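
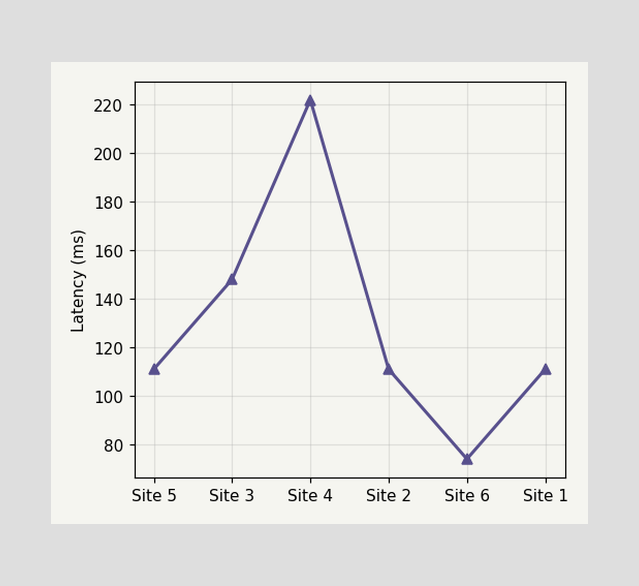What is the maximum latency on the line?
222ms

The highest point is at Site 4, and reading across to the y-axis gives 222ms.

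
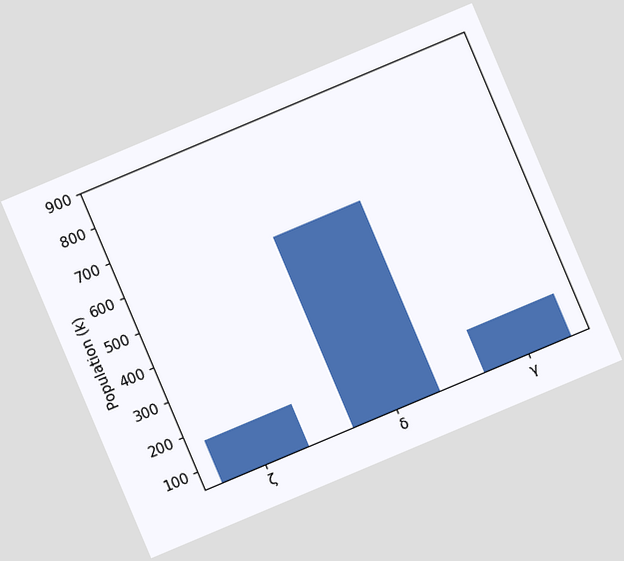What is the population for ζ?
The chart is tilted about 23° counter-clockwise. Reading along the chart's y-axis, the ζ bar reaches 170k.

170k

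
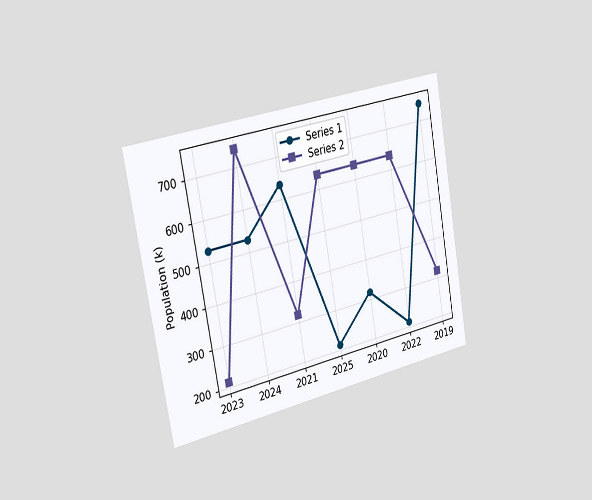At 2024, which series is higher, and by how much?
The chart is tilted about 10° counter-clockwise and viewed slightly from the left. At 2024, Series 2 sits above the other line by 212k.

Series 2, by 212k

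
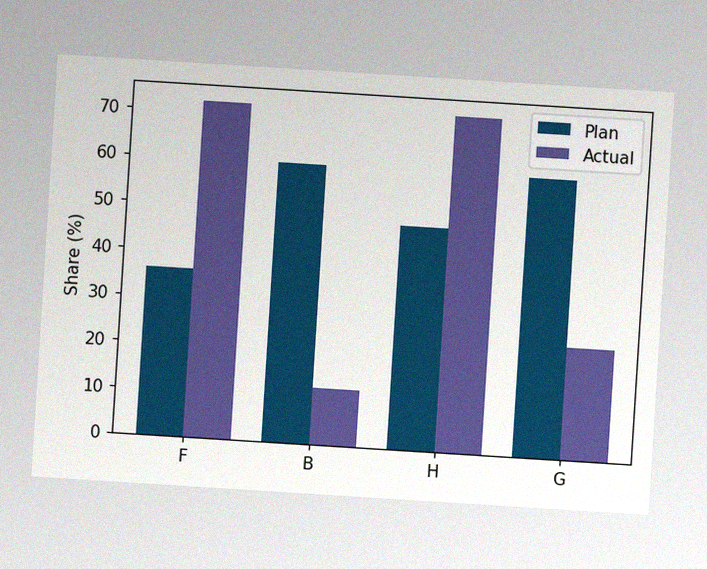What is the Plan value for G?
60%

The chart is tilted about 4° clockwise, with some photo noise. The Plan bar at G reaches 60% on the y-axis.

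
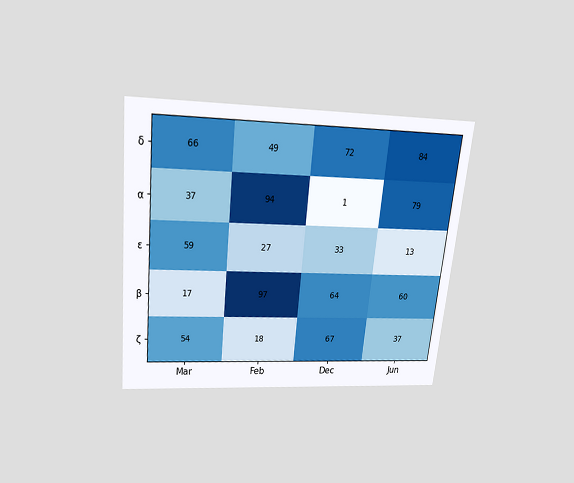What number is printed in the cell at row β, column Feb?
The chart is tilted about 6° clockwise and viewed slightly from above. The (β, Feb) cell reads 97.

97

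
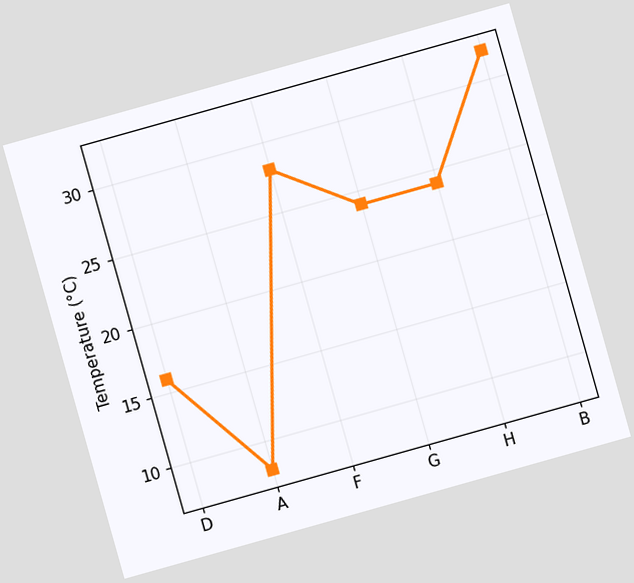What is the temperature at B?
32°C

The chart is tilted about 16° counter-clockwise. At B, the line is at 32°C.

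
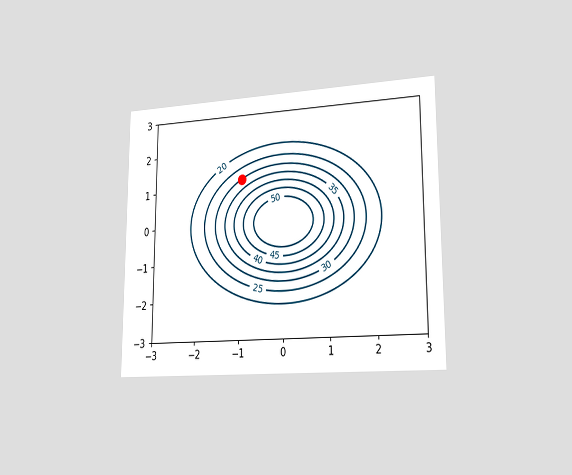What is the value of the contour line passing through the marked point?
The chart is viewed slightly from the right. The marked point sits on the contour labelled 30.

30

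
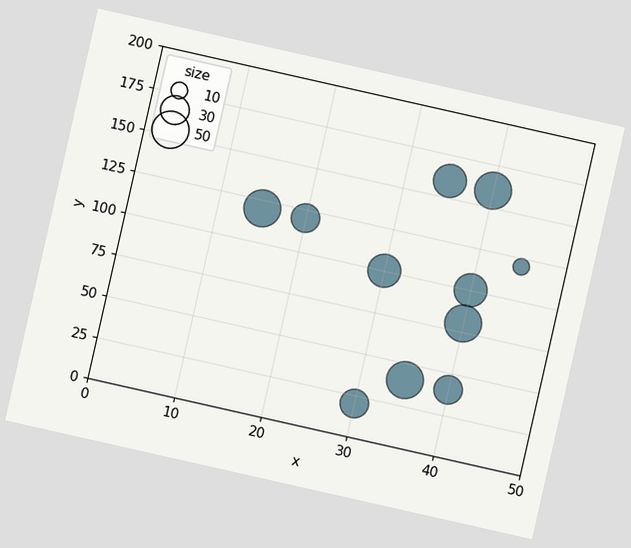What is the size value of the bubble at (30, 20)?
30

The chart is tilted about 13° clockwise. Matching the bubble at (30, 20) against the size legend gives 30.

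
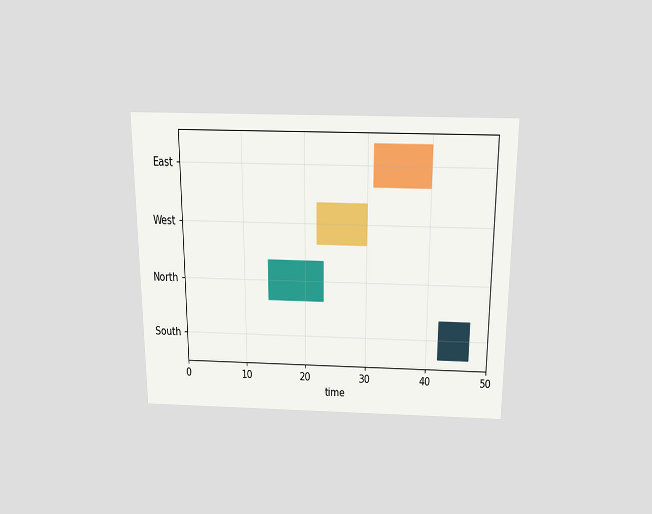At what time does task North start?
The chart is viewed slightly from above. The North bar begins at t=14.

14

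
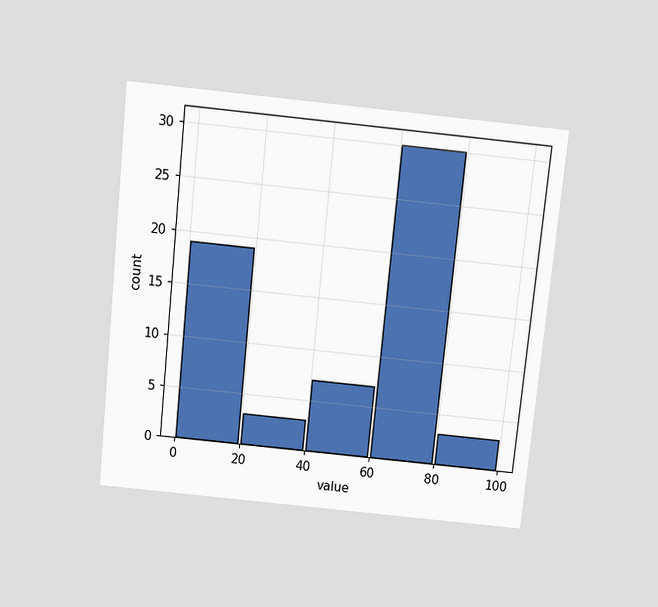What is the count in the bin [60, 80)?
The chart is tilted about 6° clockwise and viewed slightly from above. The [60, 80) bin has height 30.

30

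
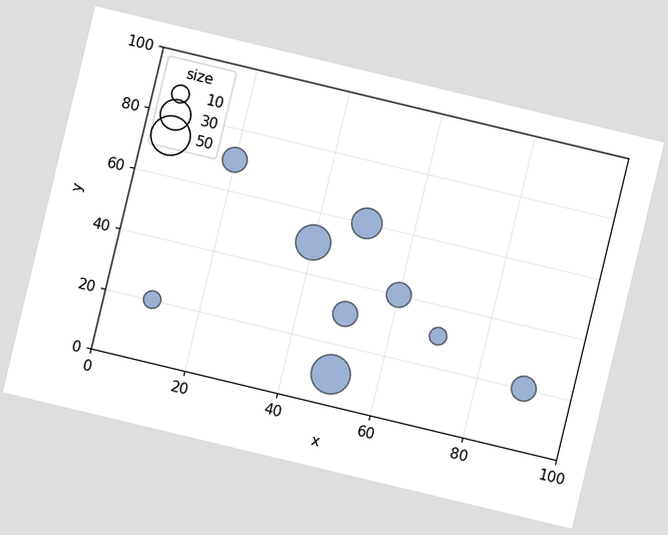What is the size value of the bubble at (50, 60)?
30

The chart is tilted about 13° clockwise. Matching the bubble at (50, 60) against the size legend gives 30.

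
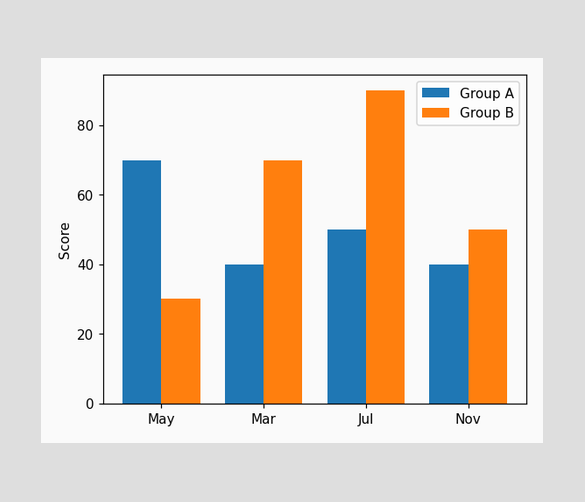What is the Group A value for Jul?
50

The Group A bar at Jul reaches 50 on the y-axis.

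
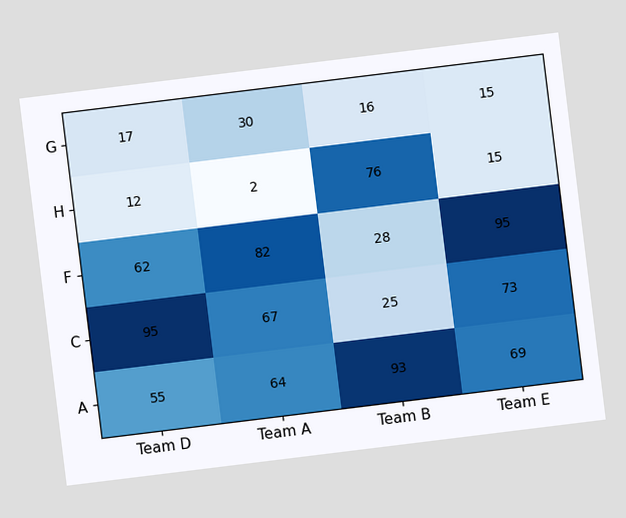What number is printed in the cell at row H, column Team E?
15

The chart is tilted about 7° counter-clockwise. The (H, Team E) cell reads 15.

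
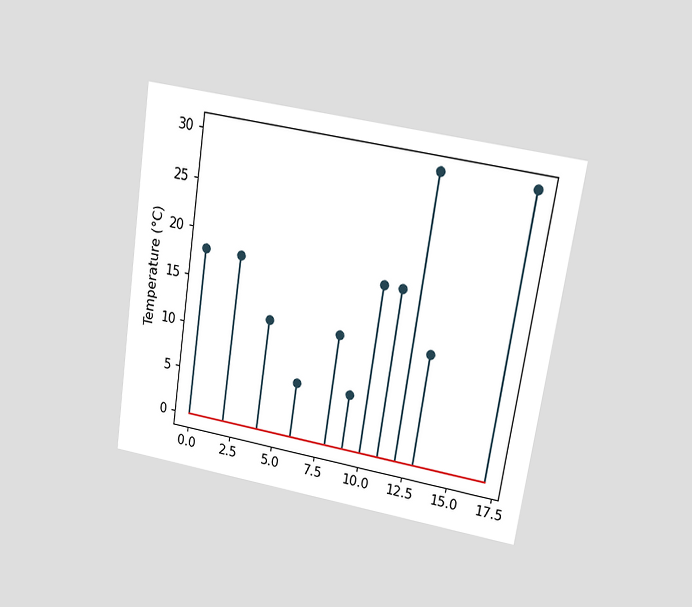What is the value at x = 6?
6°C

The chart is tilted about 9° clockwise and viewed at a slight angle. The stem at x=6 reaches 6°C.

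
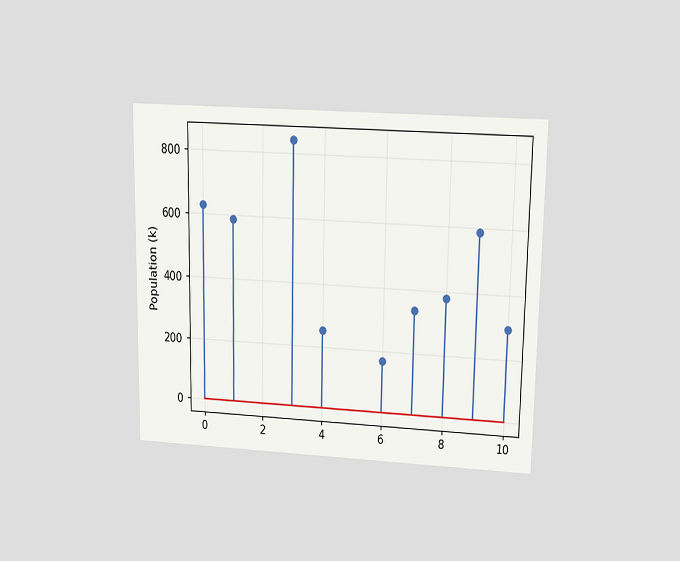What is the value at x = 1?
The chart is viewed slightly from above. The stem at x=1 reaches 588k.

588k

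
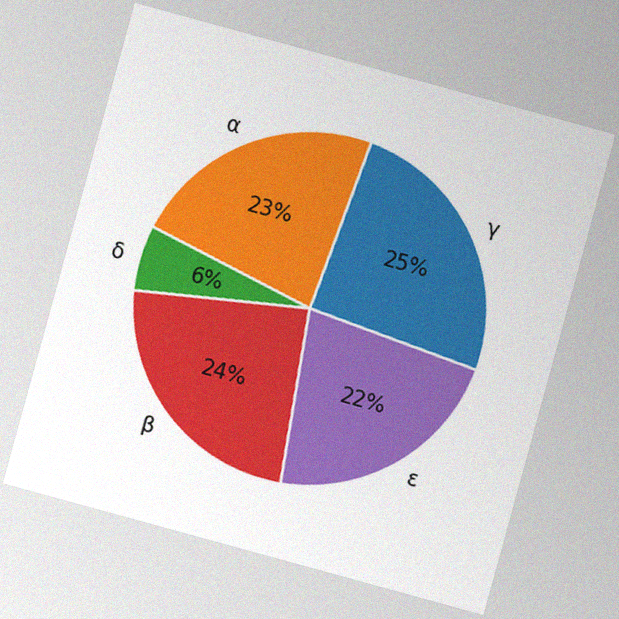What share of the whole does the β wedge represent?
The chart is tilted about 15° clockwise, with some photo noise. The β slice takes up 24% of the pie.

24%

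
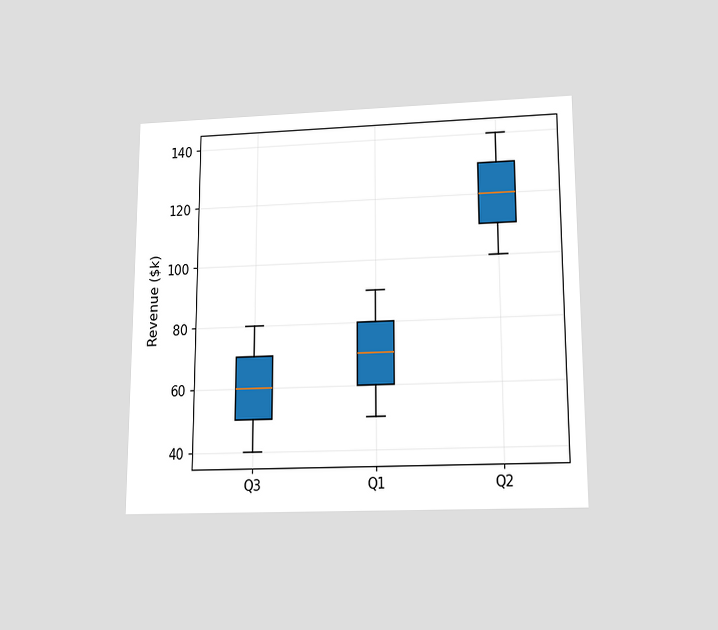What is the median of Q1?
The chart is viewed slightly from below. The median line in the Q1 box sits at $70k.

$70k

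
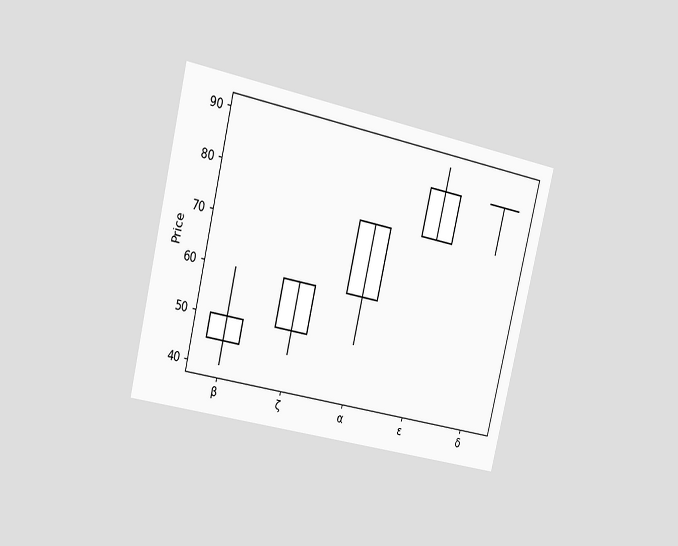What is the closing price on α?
75

The chart is tilted about 14° clockwise and viewed slightly from the left. The α candle closes at 75.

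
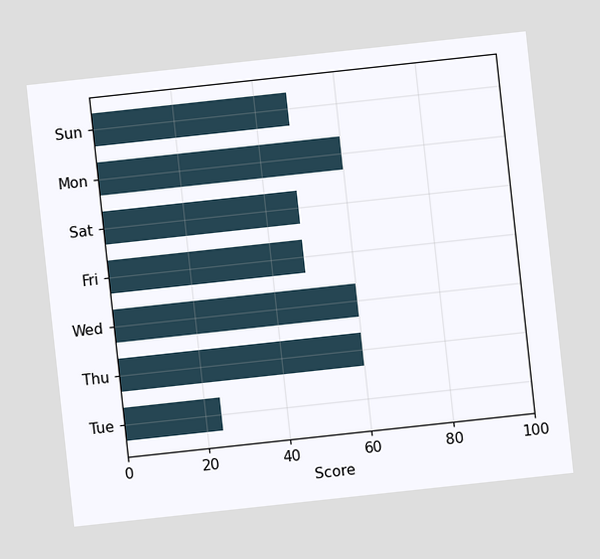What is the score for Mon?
60

The chart is tilted about 6° counter-clockwise. Reading along the chart's x-axis, the Mon bar reaches 60.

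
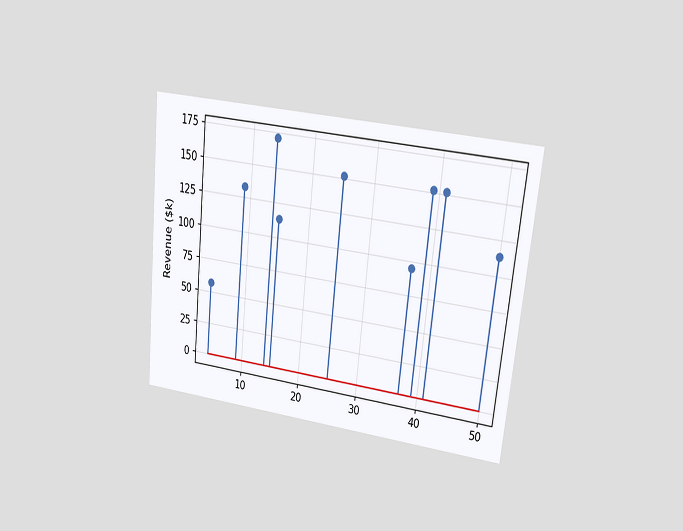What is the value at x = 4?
$57k

The chart is tilted about 6° clockwise and viewed at a slight angle. The stem at x=4 reaches $57k.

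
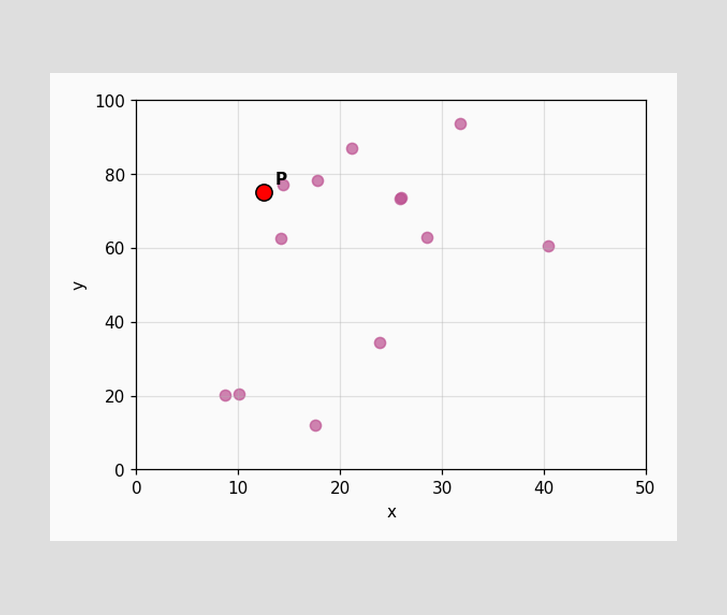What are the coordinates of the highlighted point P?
(12.5, 75)

Following the gridlines from P to each axis, P sits at (12.5, 75).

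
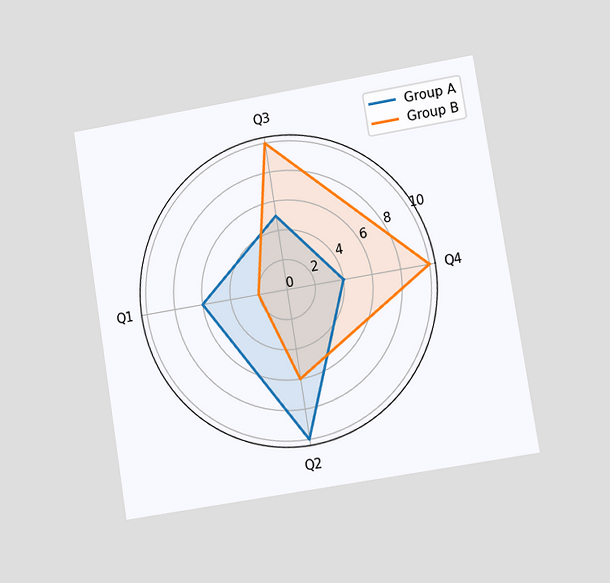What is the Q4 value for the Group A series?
The chart is tilted about 9° counter-clockwise and viewed at a slight angle. On the Q4 axis, Group A reaches 4.

4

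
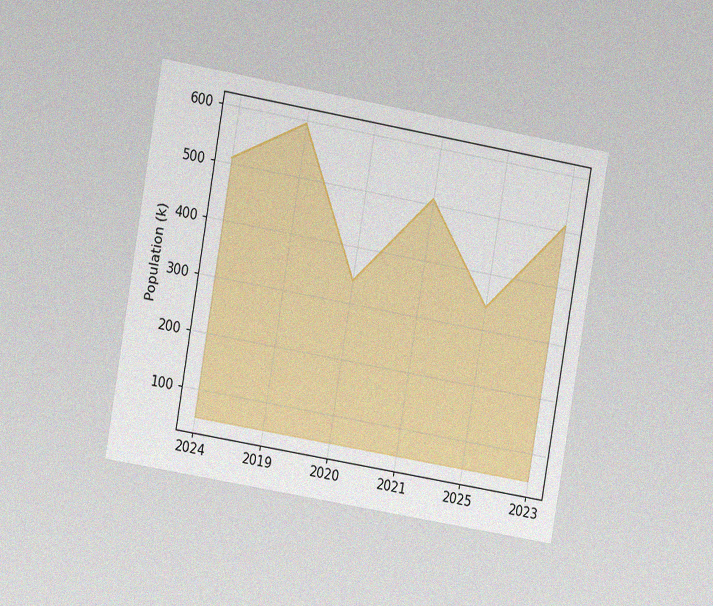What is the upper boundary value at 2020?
340k

The chart is tilted about 10° clockwise and viewed at a slight angle, with some photo noise. At 2020 the upper boundary is at 340k.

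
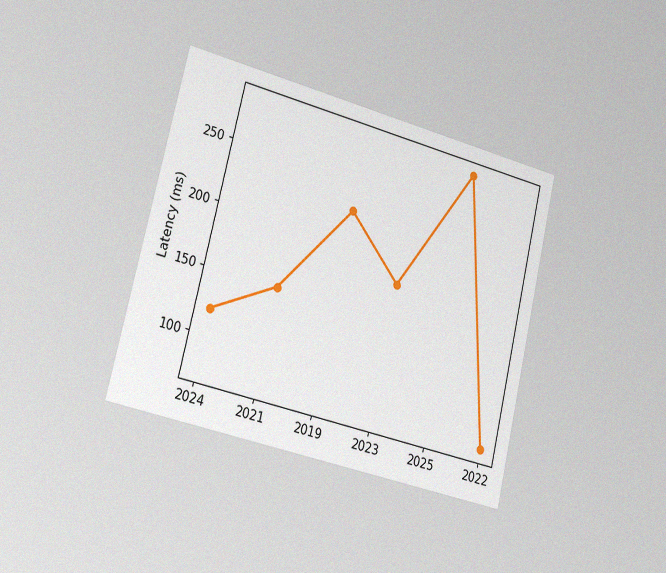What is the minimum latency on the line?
75ms

The chart is tilted about 14° clockwise and viewed slightly from the left, with some photo noise. The lowest point is at 2022, and reading across to the y-axis gives 75ms.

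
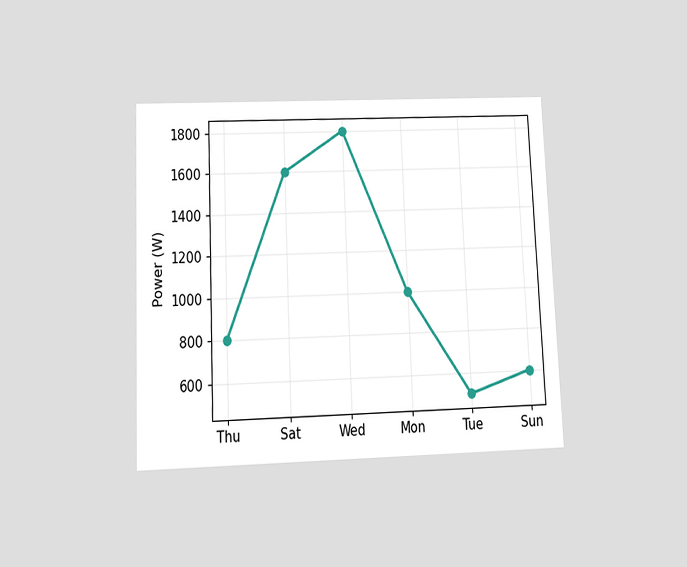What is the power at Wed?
The chart is tilted about 2° counter-clockwise and viewed slightly from below. At Wed, the line is at 1800W.

1800W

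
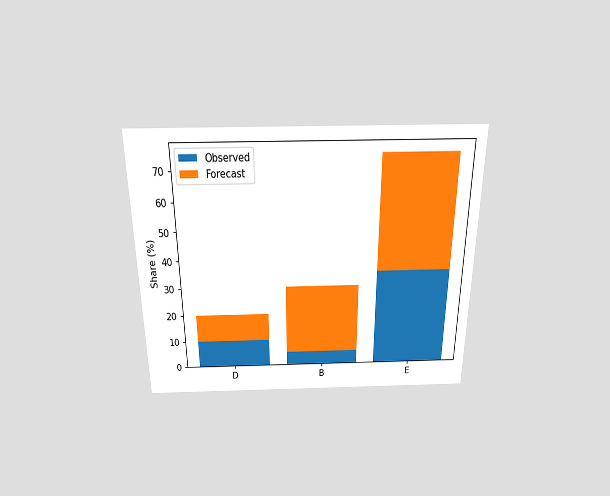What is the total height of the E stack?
The chart is viewed slightly from above. The E stack's top reaches 75% on the y-axis.

75%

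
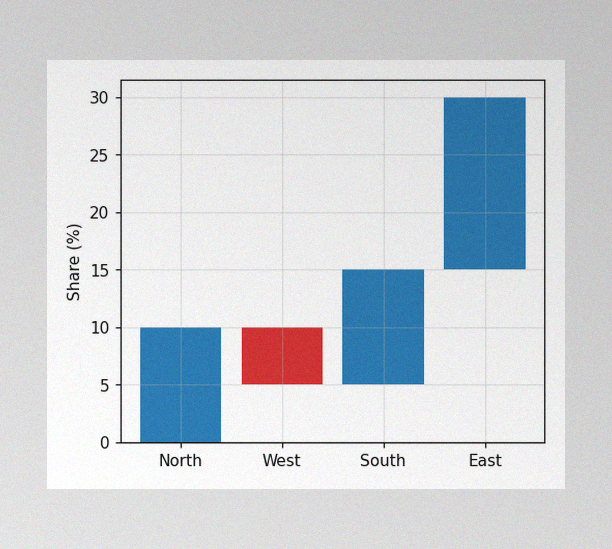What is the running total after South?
15%

The image has some photo noise and uneven lighting. After South the running total reaches 15%.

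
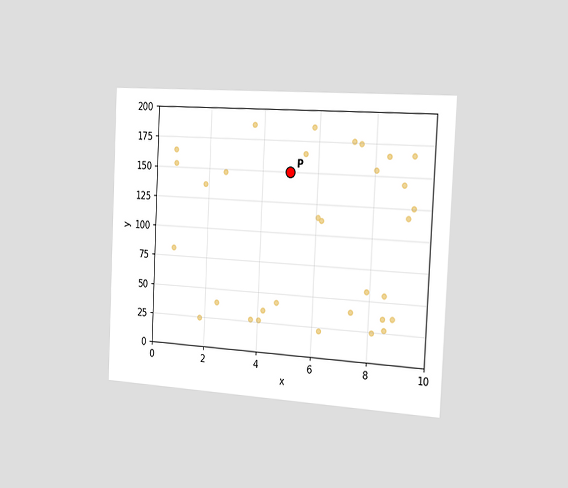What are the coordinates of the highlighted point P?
(5, 150)

The chart is tilted about 3° clockwise and viewed slightly from the right. Following the gridlines from P to each axis, P sits at (5, 150).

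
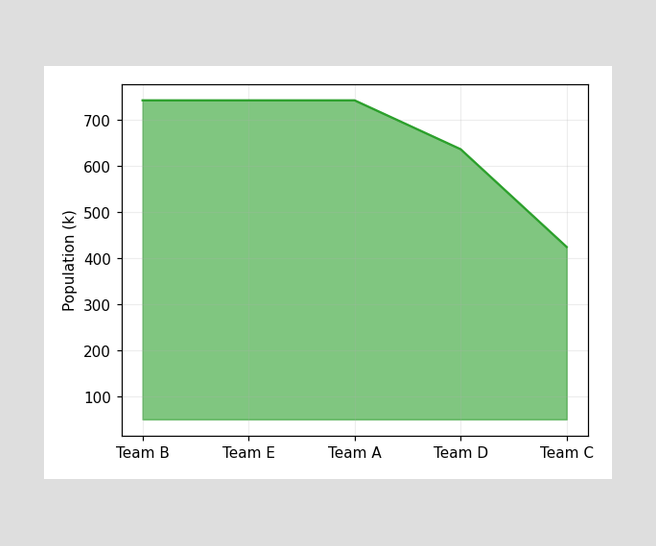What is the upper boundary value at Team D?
636k

At Team D the upper boundary is at 636k.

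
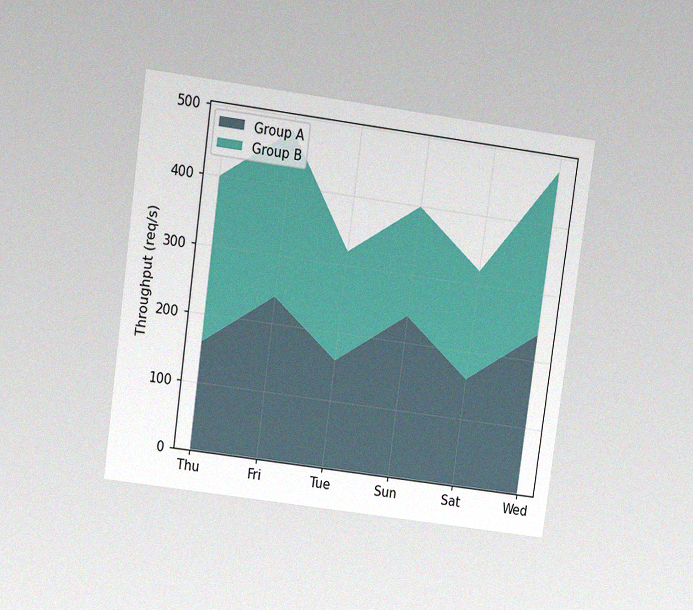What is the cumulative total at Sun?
400req/s

The chart is tilted about 8° clockwise and viewed at a slight angle, with some photo noise. The stacked total at Sun reaches 400req/s.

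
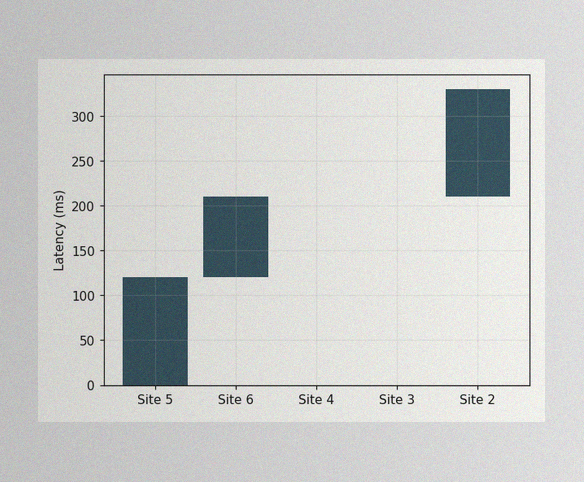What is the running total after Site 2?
The image has some photo noise and uneven lighting. After Site 2 the running total reaches 330ms.

330ms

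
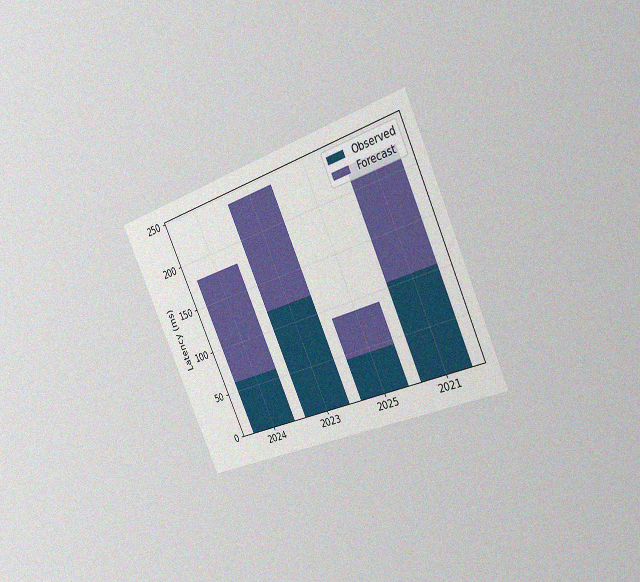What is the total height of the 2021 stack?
The chart is tilted about 24° counter-clockwise and viewed slightly from the right, with some photo noise. The 2021 stack's top reaches 225ms on the y-axis.

225ms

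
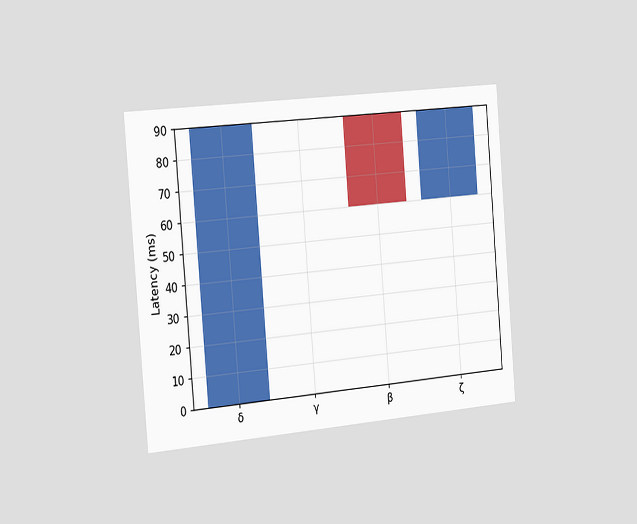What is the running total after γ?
90ms

The chart is tilted about 5° counter-clockwise and viewed slightly from the left. After γ the running total reaches 90ms.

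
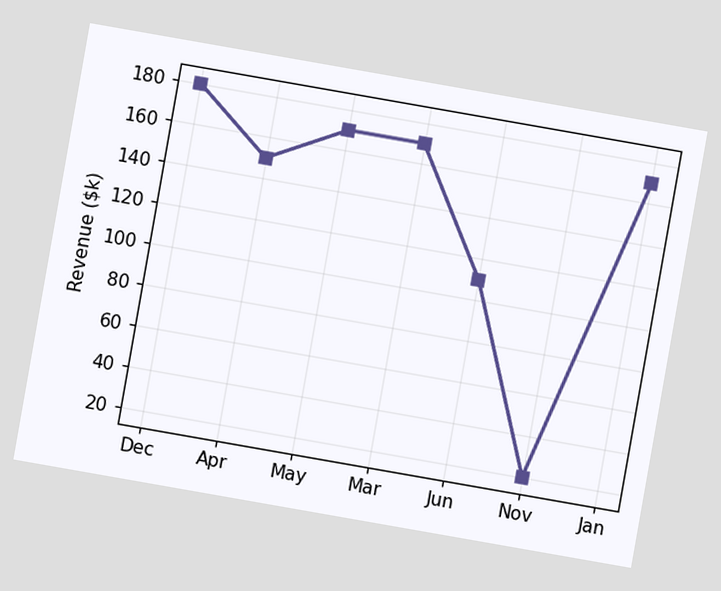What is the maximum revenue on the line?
The chart is tilted about 10° clockwise. The highest point is at Dec, and reading across to the y-axis gives $180k.

$180k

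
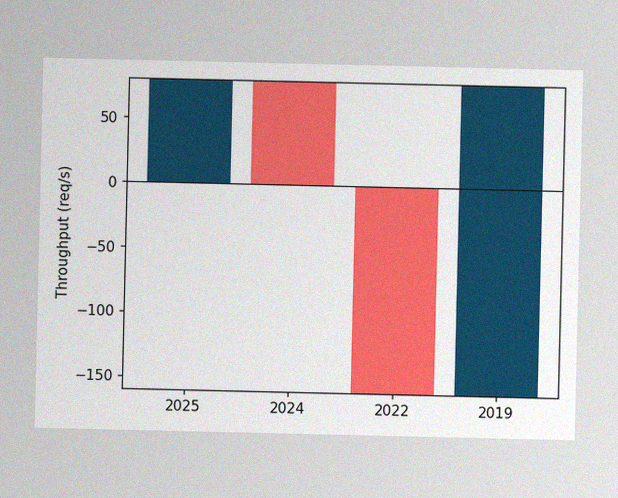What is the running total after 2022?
The image has some photo noise and uneven lighting. After 2022 the running total reaches -160req/s.

-160req/s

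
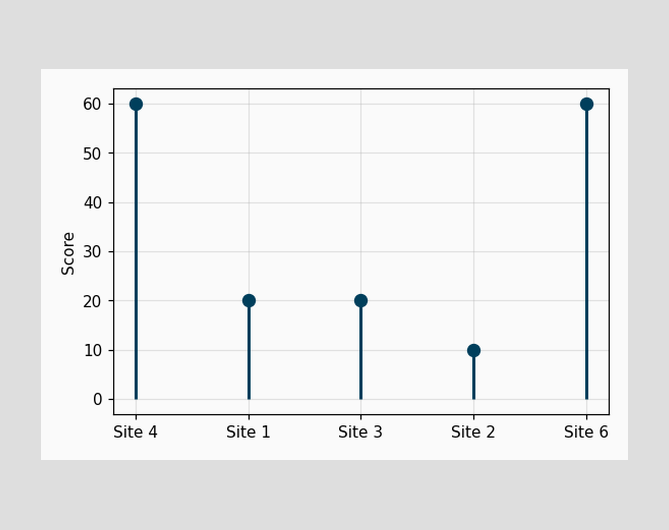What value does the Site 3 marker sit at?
The Site 3 marker sits at 20.

20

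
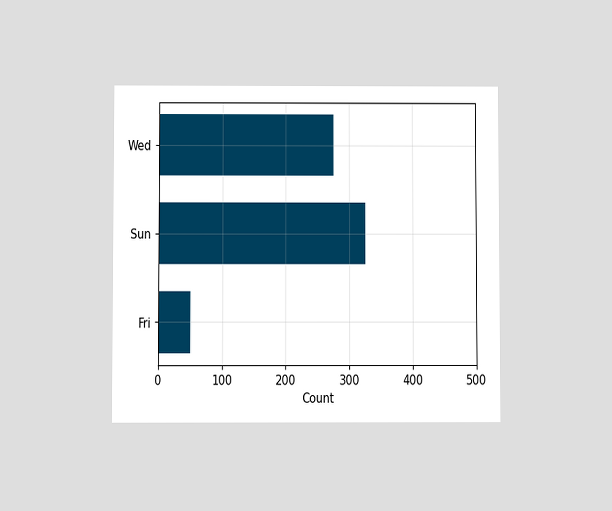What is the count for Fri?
The chart is viewed at a slight angle. Reading along the chart's x-axis, the Fri bar reaches 50.

50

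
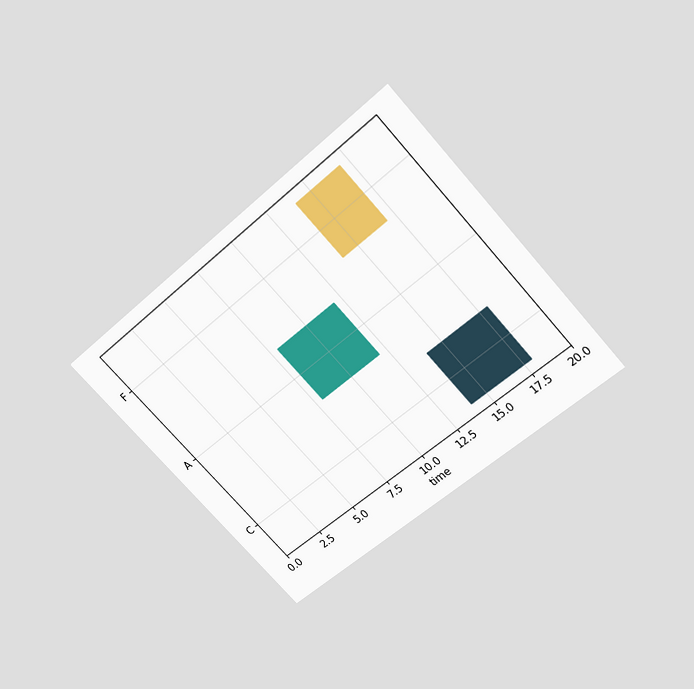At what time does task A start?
The chart is tilted about 42° counter-clockwise and viewed slightly from above. The A bar begins at t=8.

8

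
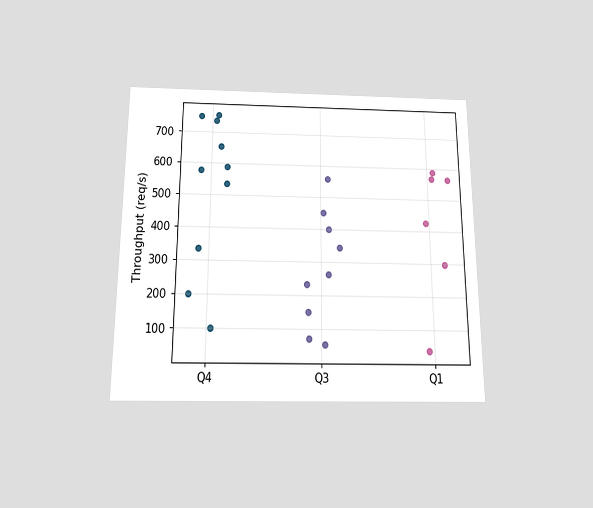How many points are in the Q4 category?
The chart is viewed slightly from below. Counting the markers in the Q4 column gives 10.

10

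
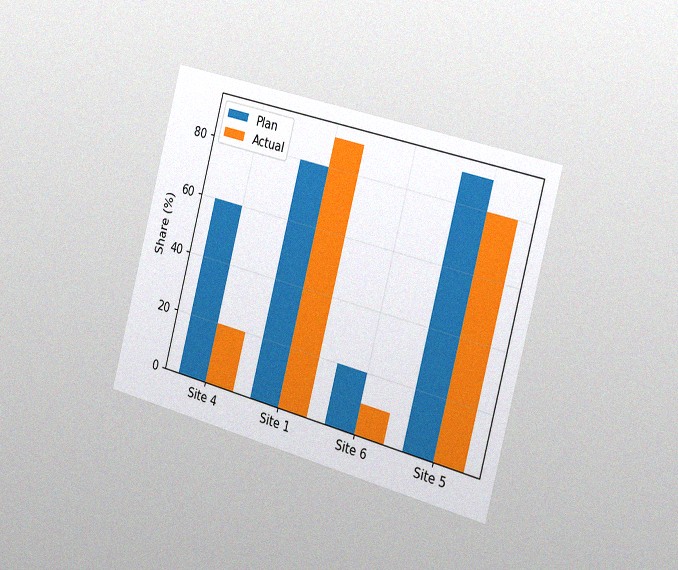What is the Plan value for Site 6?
The chart is tilted about 15° clockwise and viewed slightly from the right, with some photo noise. The Plan bar at Site 6 reaches 20% on the y-axis.

20%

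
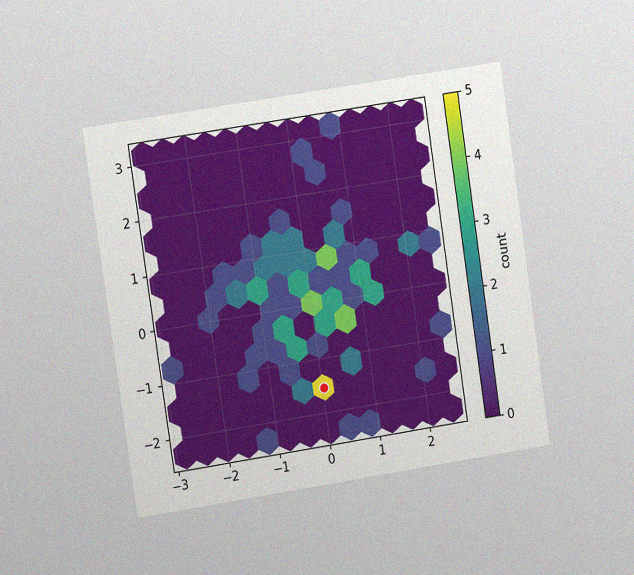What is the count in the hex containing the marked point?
5

The chart is tilted about 9° counter-clockwise and viewed slightly from the left, with some photo noise. The marked hex reads 5 on the colorbar.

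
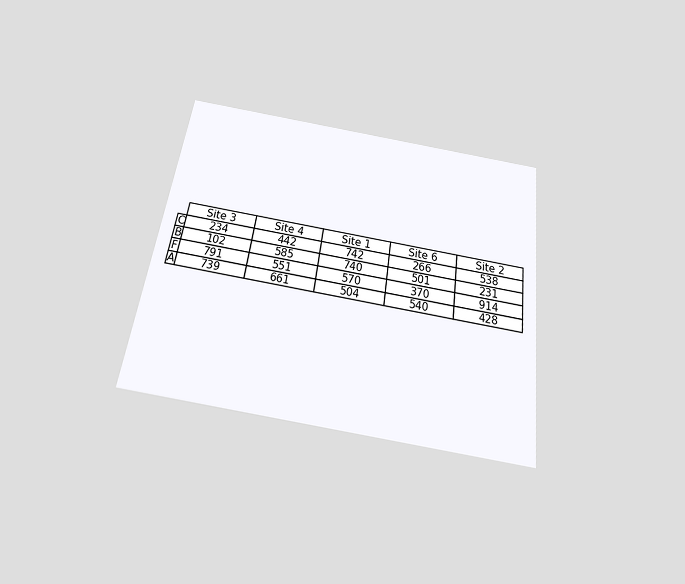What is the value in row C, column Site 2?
The chart is tilted about 8° clockwise and viewed slightly from below. The (C, Site 2) cell reads 538.

538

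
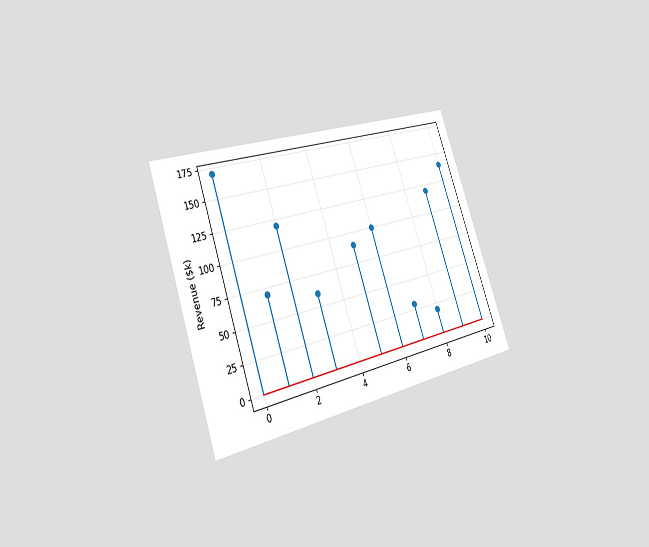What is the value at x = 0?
$170k

The chart is tilted about 19° counter-clockwise and viewed slightly from the left. The stem at x=0 reaches $170k.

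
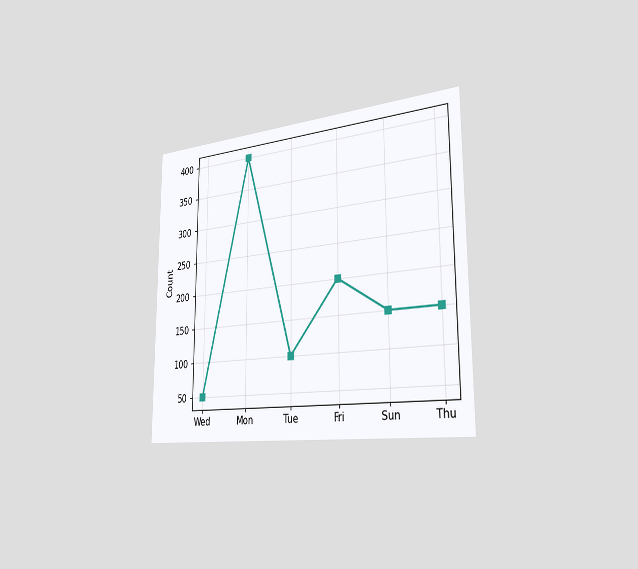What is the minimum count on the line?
The chart is viewed slightly from the right. The lowest point is at Wed, and reading across to the y-axis gives 50.

50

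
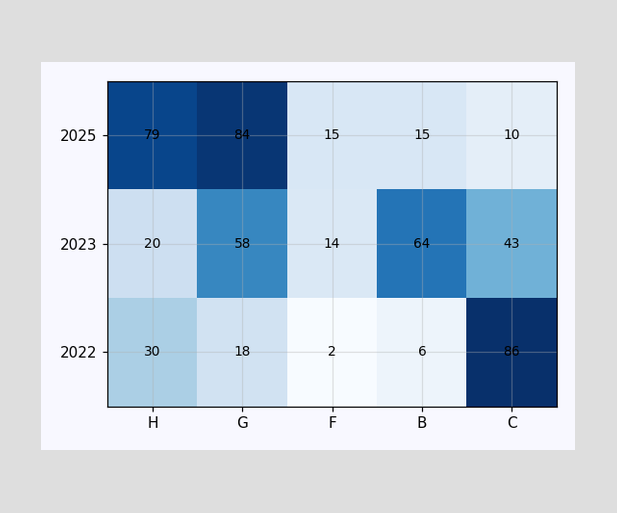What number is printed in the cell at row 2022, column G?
18

The (2022, G) cell reads 18.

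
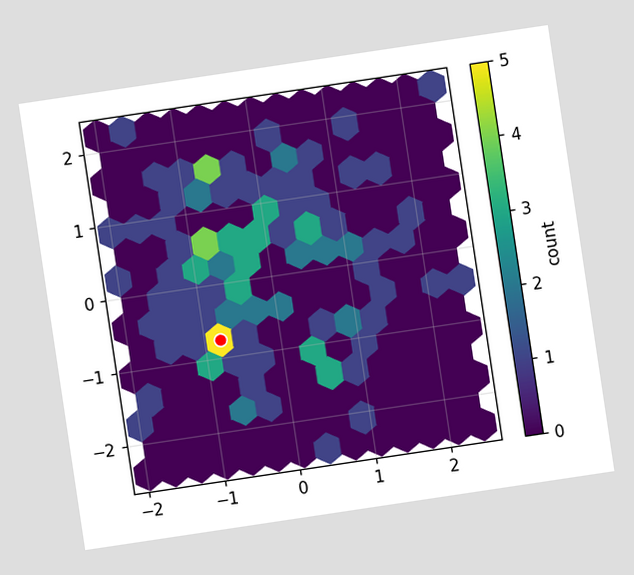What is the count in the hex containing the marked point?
The chart is tilted about 8° counter-clockwise. The marked hex reads 5 on the colorbar.

5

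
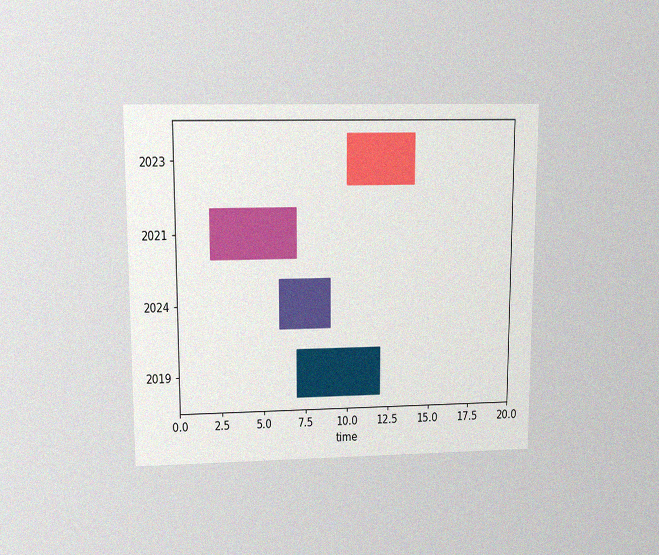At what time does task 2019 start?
The chart is viewed slightly from above, with some photo noise. The 2019 bar begins at t=7.

7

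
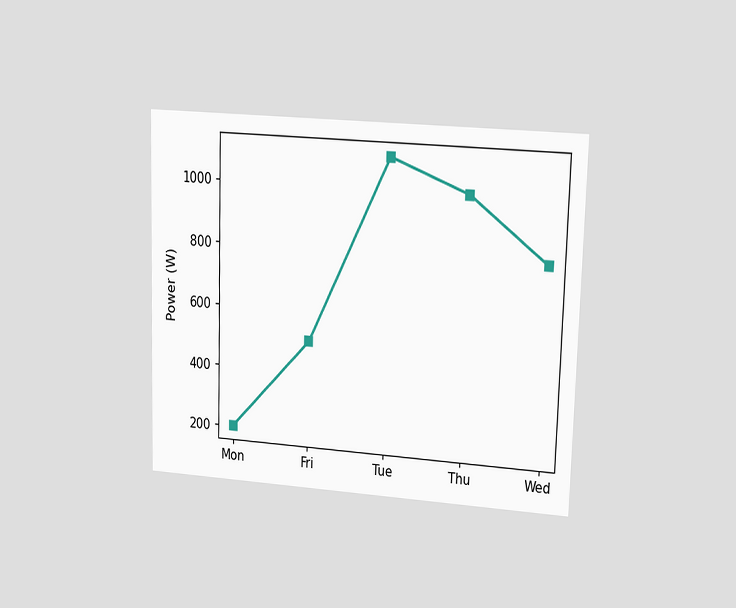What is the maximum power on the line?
The chart is viewed at a slight angle. The highest point is at Tue, and reading across to the y-axis gives 1100W.

1100W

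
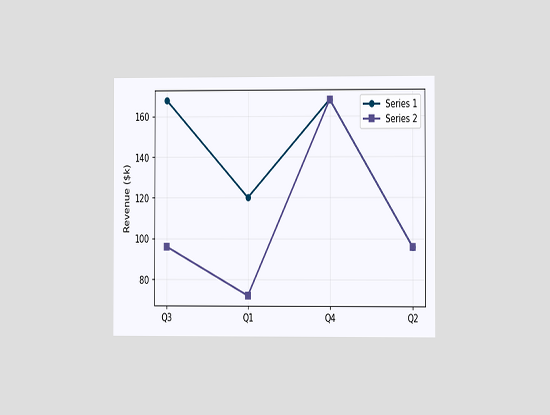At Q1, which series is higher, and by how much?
Series 1, by $48k

The chart is viewed at a slight angle. At Q1, Series 1 sits above the other line by $48k.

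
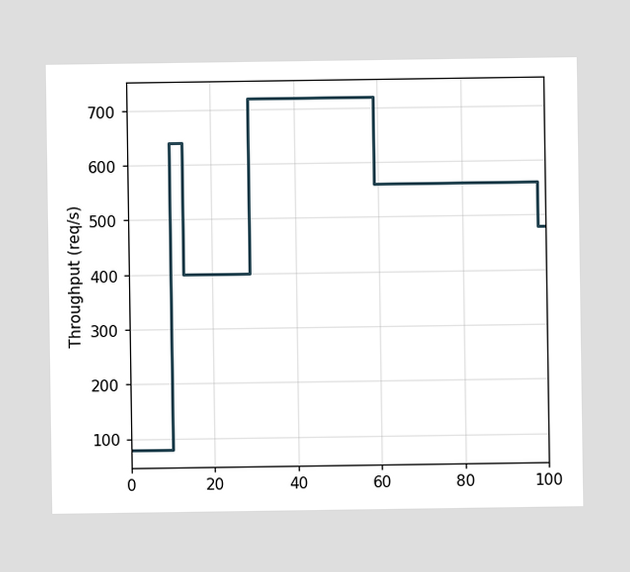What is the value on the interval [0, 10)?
80req/s

On [0, 10) the step sits at 80req/s.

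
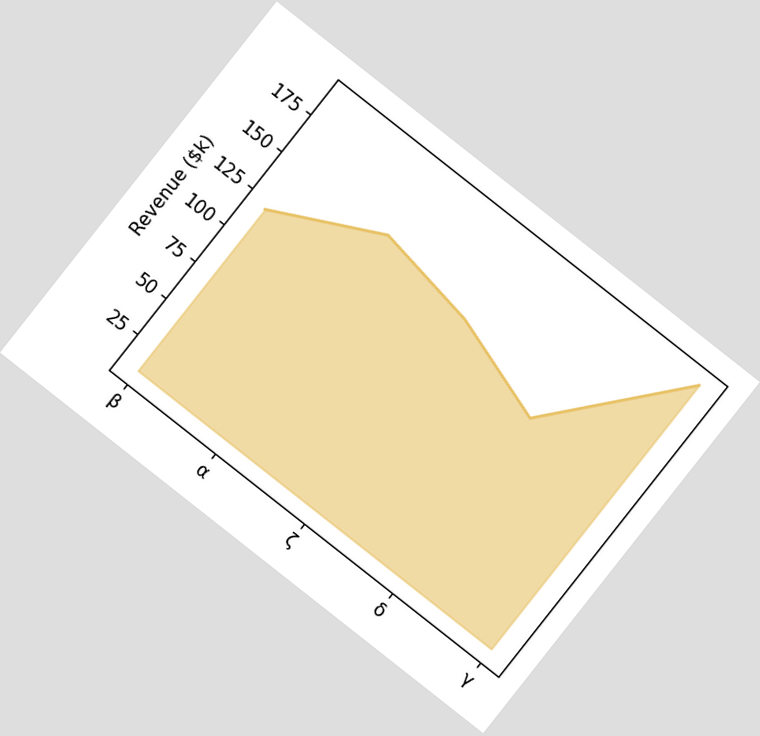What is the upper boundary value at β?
$120k

The chart is tilted about 38° clockwise. At β the upper boundary is at $120k.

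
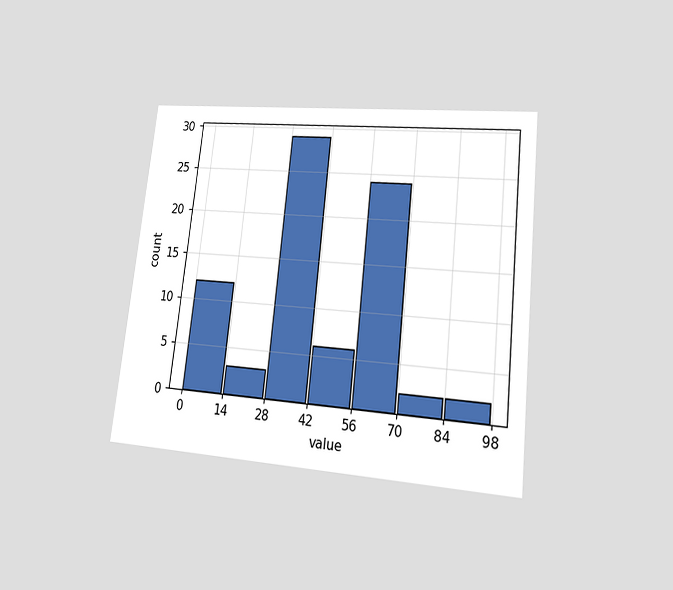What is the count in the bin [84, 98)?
2

The chart is tilted about 6° clockwise and viewed at a slight angle. The [84, 98) bin has height 2.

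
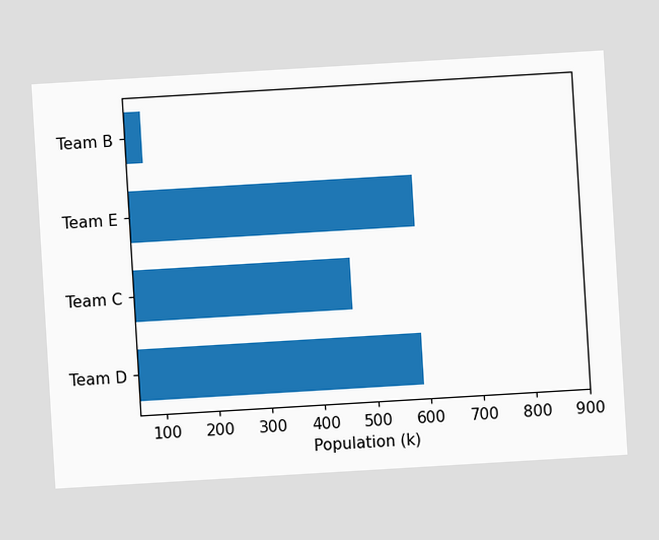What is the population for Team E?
588k

The chart is tilted about 3° counter-clockwise. Reading along the chart's x-axis, the Team E bar reaches 588k.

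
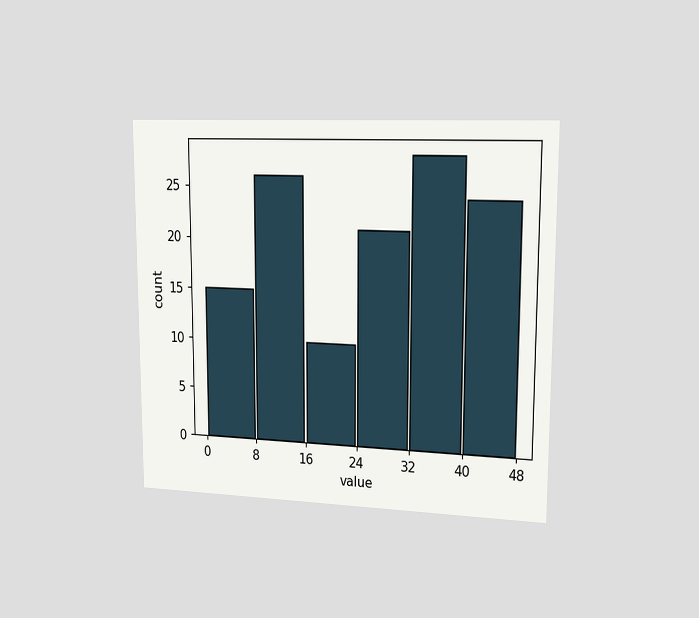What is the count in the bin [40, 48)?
The chart is viewed slightly from the right. The [40, 48) bin has height 24.

24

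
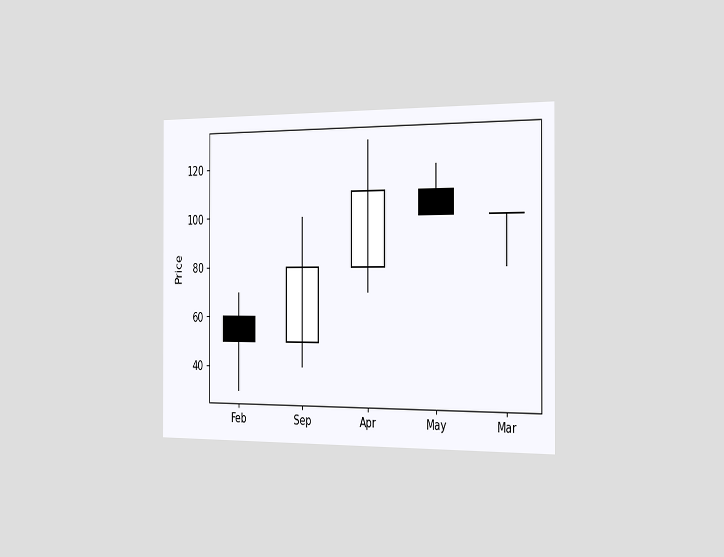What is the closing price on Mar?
The chart is viewed slightly from the right. The Mar candle closes at 100.

100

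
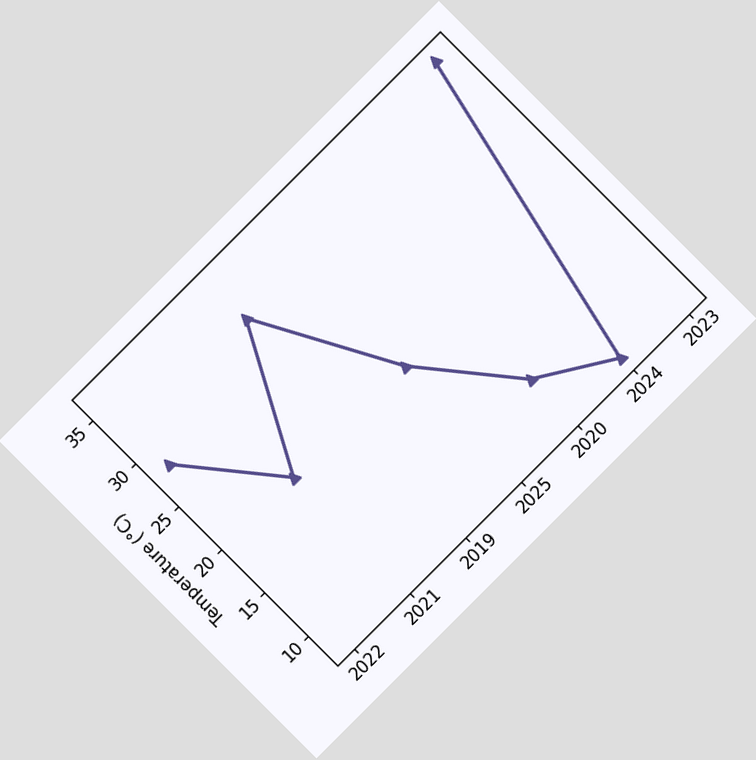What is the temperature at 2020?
The chart is tilted about 45° counter-clockwise. At 2020, the line is at 12°C.

12°C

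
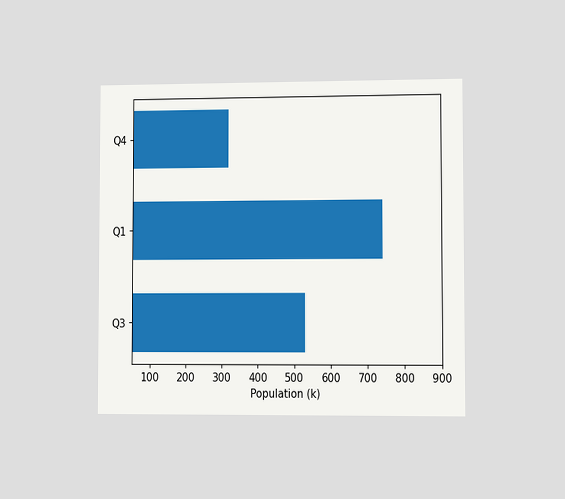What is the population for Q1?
742k

The chart is viewed slightly from the right. Reading along the chart's x-axis, the Q1 bar reaches 742k.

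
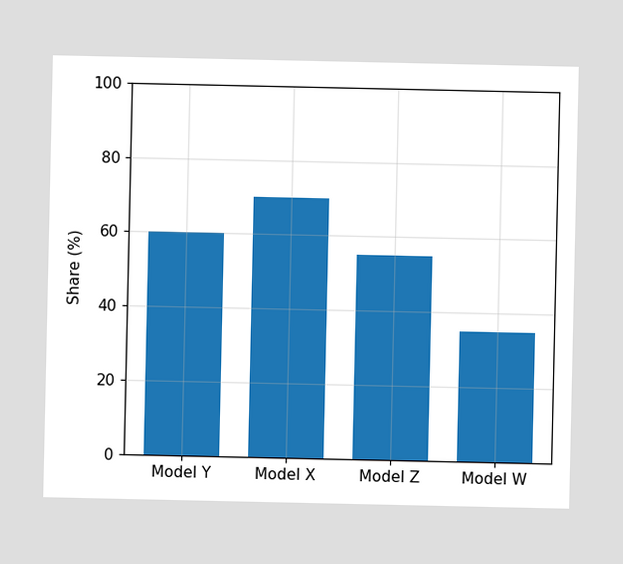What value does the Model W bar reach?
Reading along the chart's y-axis, the Model W bar reaches 35%.

35%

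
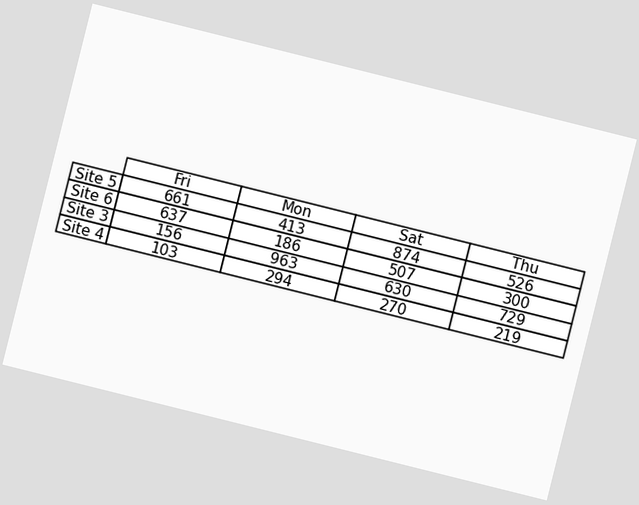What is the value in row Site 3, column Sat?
The chart is tilted about 14° clockwise. The (Site 3, Sat) cell reads 630.

630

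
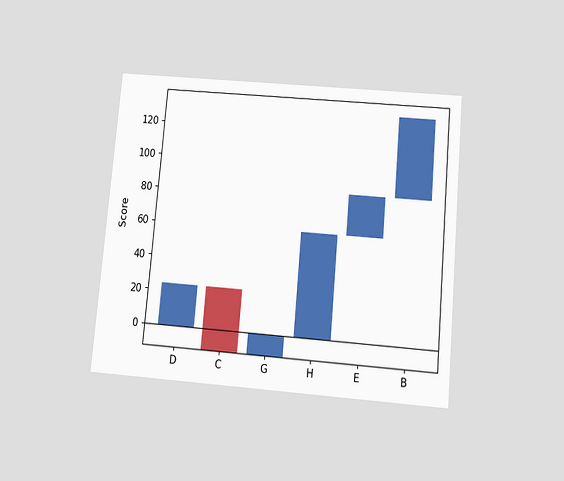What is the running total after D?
24

The chart is tilted about 5° clockwise and viewed slightly from below. After D the running total reaches 24.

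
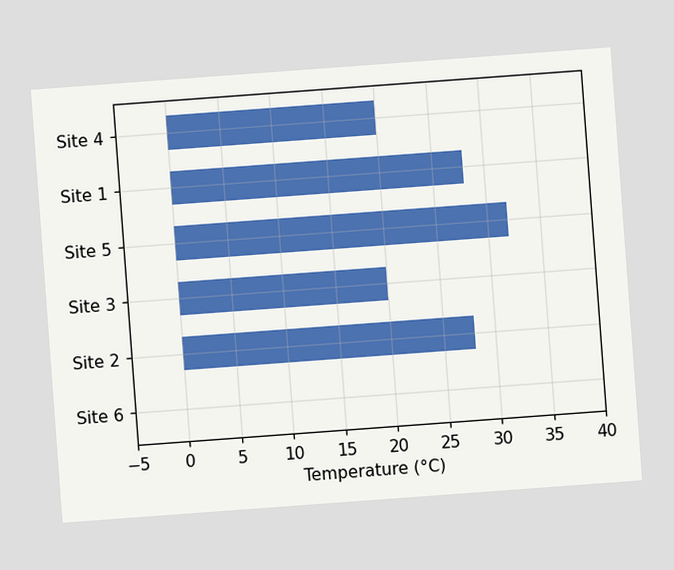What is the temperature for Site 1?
28°C

The chart is tilted about 4° counter-clockwise. Reading along the chart's x-axis, the Site 1 bar reaches 28°C.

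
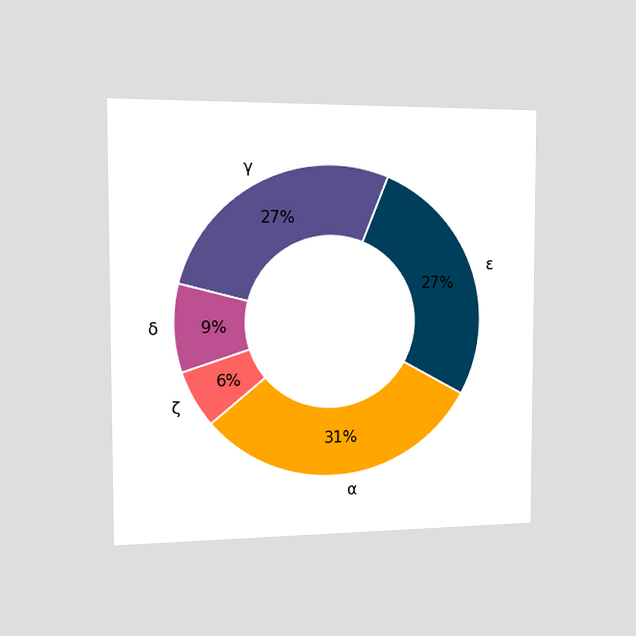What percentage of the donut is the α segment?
31%

The chart is viewed slightly from the left. The α segment takes up 31% of the ring.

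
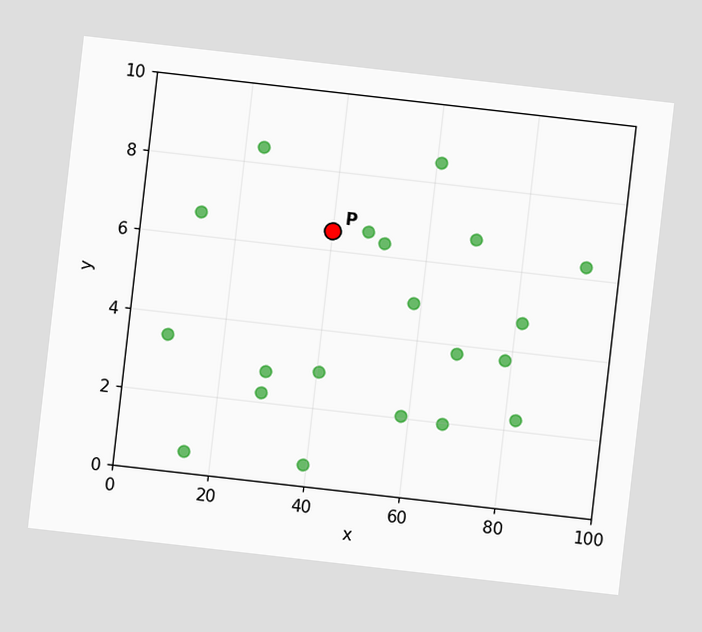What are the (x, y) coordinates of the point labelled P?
The chart is tilted about 6° clockwise. Following the gridlines from P to each axis, P sits at (40, 6.5).

(40, 6.5)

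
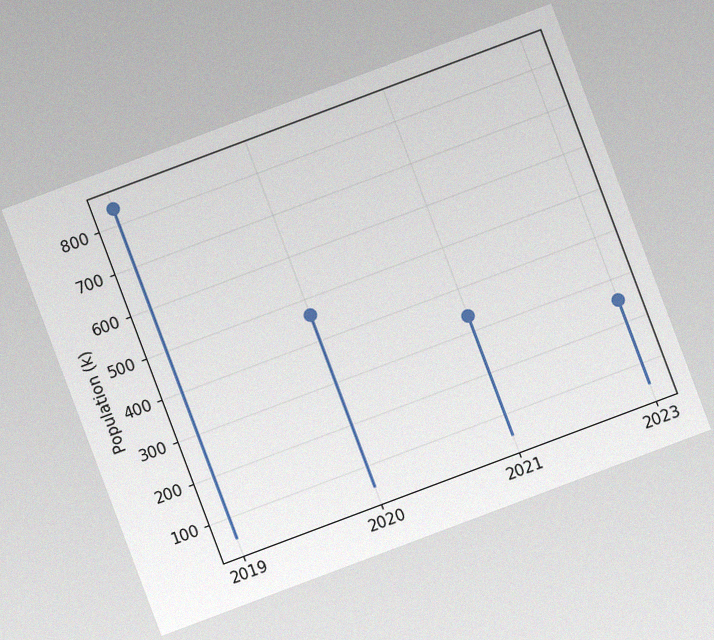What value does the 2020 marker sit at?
462k

The chart is tilted about 21° counter-clockwise, with some photo noise. The 2020 marker sits at 462k.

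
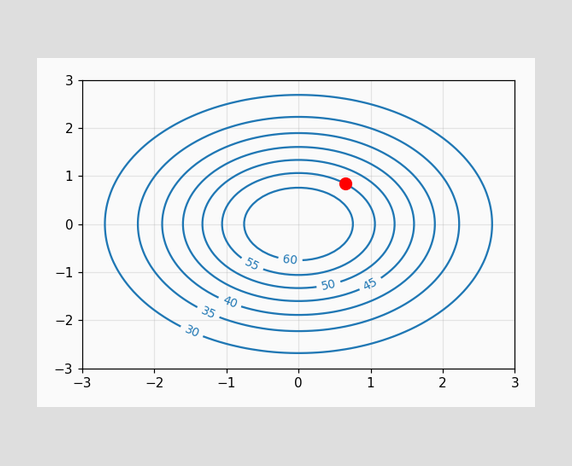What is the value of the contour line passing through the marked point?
The marked point sits on the contour labelled 55.

55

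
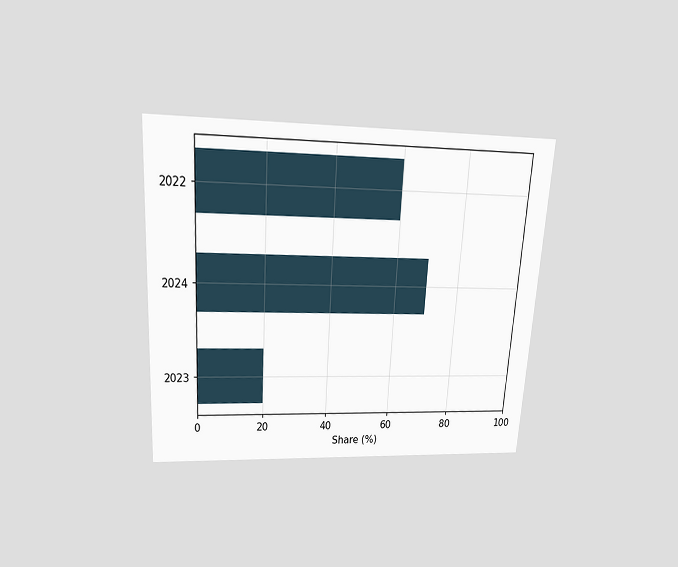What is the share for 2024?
70%

The chart is tilted about 3° clockwise and viewed slightly from above. Reading along the chart's x-axis, the 2024 bar reaches 70%.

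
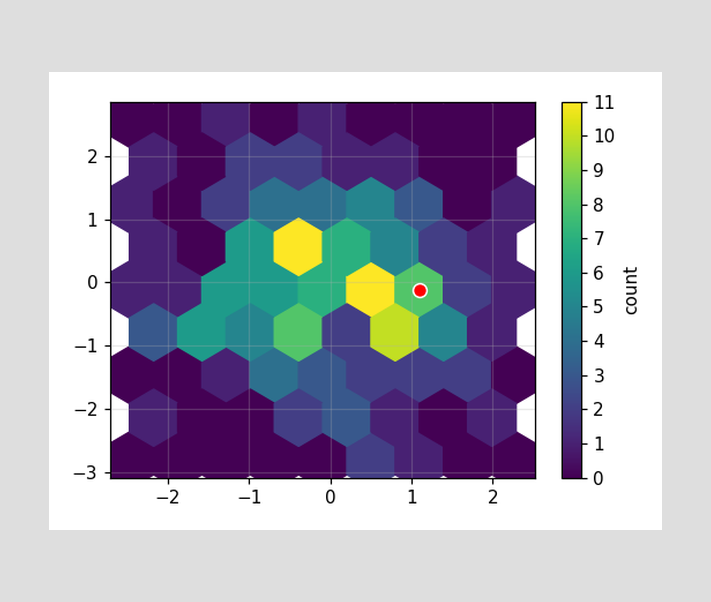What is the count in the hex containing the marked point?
The marked hex reads 8 on the colorbar.

8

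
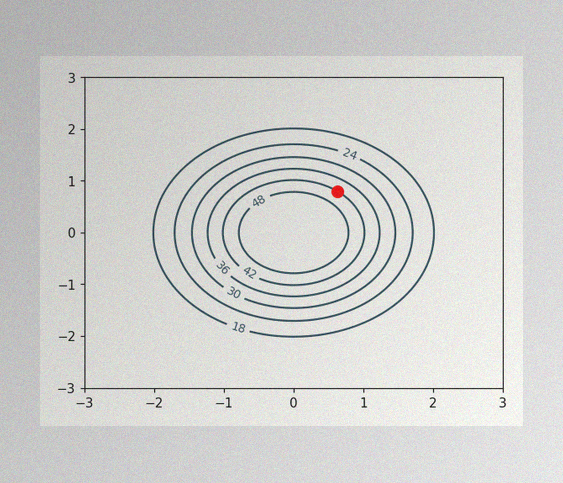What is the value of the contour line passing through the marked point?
42

The image has some photo noise and uneven lighting. The marked point sits on the contour labelled 42.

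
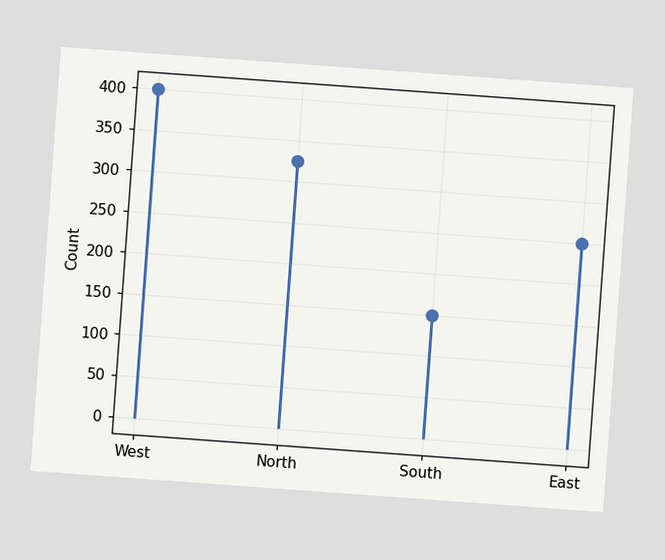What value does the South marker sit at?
The chart is tilted about 4° clockwise. The South marker sits at 150.

150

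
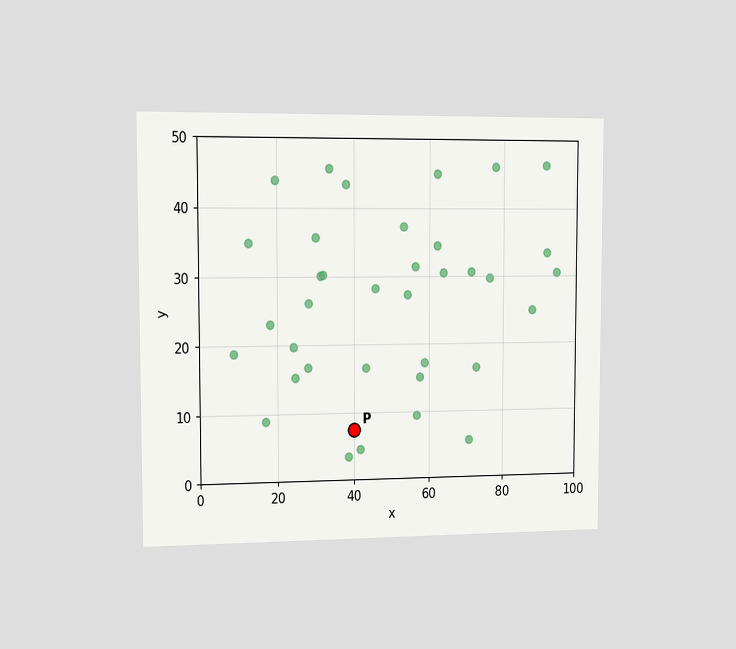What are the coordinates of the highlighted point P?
The chart is viewed slightly from the left. Following the gridlines from P to each axis, P sits at (40, 7.5).

(40, 7.5)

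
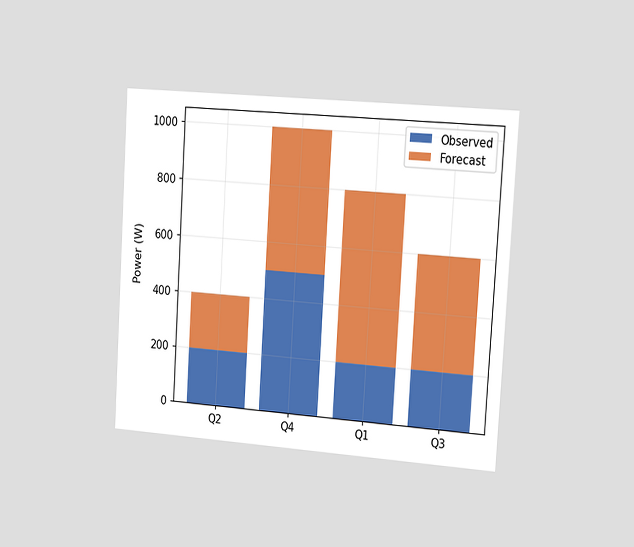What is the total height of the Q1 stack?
The chart is tilted about 3° clockwise and viewed slightly from the right. The Q1 stack's top reaches 800W on the y-axis.

800W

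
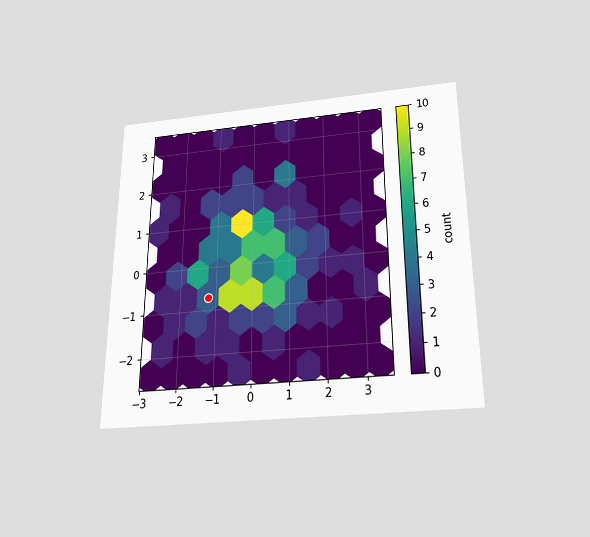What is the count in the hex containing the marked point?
3

The chart is viewed slightly from below. The marked hex reads 3 on the colorbar.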